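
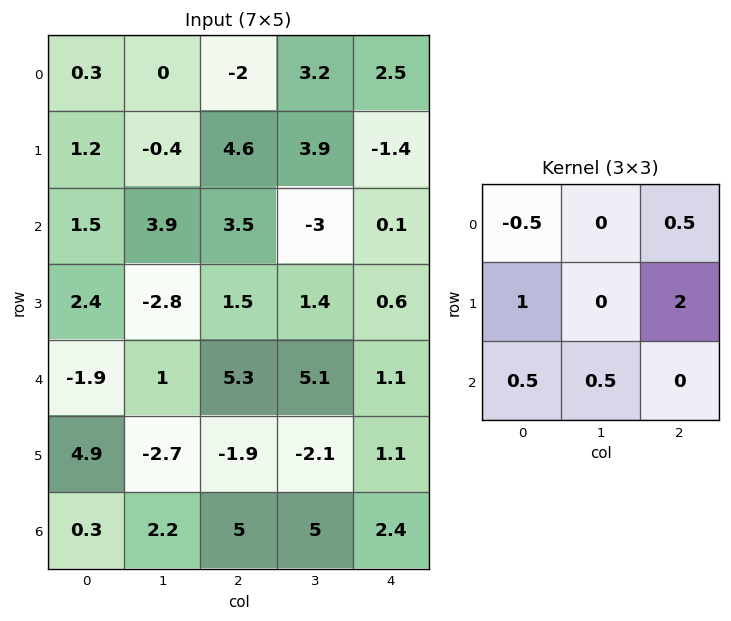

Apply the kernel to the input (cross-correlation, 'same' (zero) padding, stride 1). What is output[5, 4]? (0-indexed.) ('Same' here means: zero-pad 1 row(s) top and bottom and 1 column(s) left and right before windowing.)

The receptive field on the zero-padded input at this output position is [5.1 1.1 0 / -2.1 1.1 0 / 5 2.4 0]. Elementwise product with the kernel and sum: 5.1·-0.5 + 0·0.5 + -2.1·1 + 0·2 + 5·0.5 + 2.4·0.5.

-0.95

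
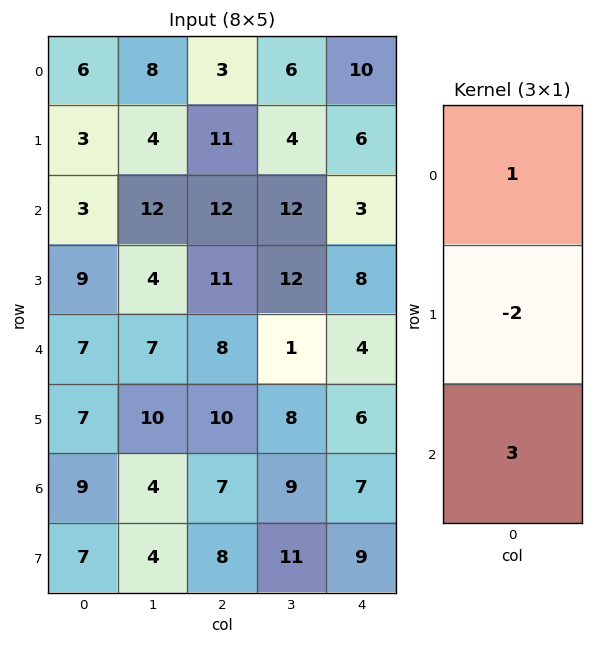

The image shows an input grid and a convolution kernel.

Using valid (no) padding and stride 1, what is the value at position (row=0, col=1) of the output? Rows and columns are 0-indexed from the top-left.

The receptive field on the input at this output position is [8 / 4 / 12]. Elementwise product with the kernel and sum: 8·1 + 4·-2 + 12·3.

36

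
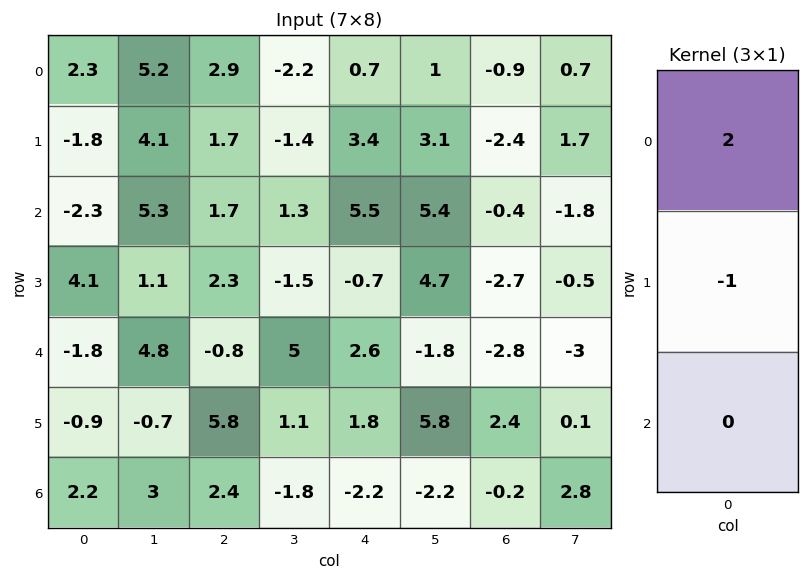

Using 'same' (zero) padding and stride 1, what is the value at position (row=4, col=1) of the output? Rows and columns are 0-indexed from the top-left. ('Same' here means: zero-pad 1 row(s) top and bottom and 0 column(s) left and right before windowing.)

-2.6

The receptive field on the zero-padded input at this output position is [1.1 / 4.8 / -0.7]. Elementwise product with the kernel and sum: 1.1·2 + 4.8·-1.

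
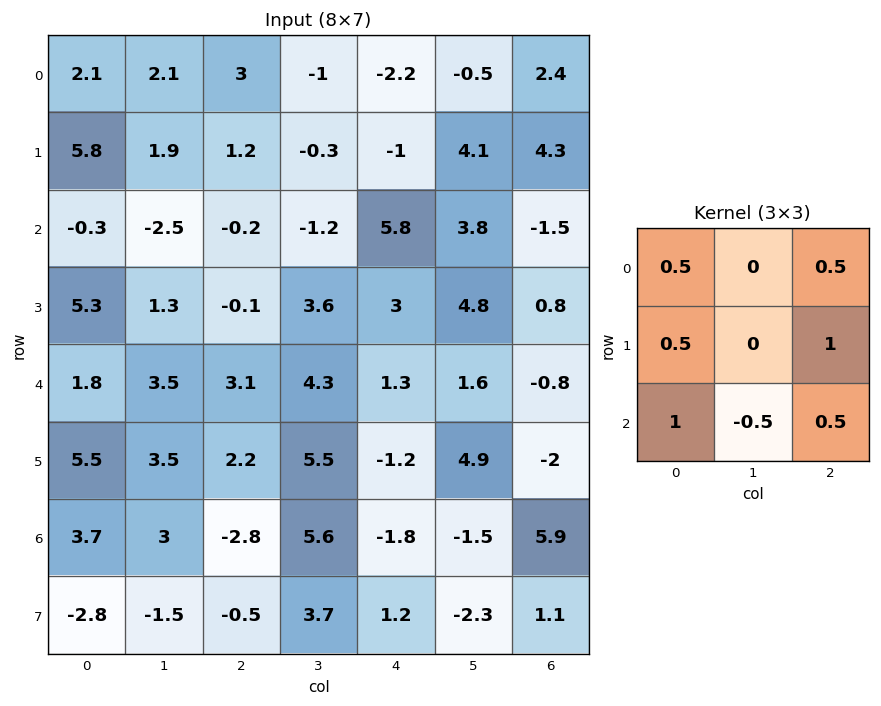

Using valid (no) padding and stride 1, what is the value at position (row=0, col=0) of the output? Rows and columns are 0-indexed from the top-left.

7.5

The receptive field on the input at this output position is [2.1 2.1 3 / 5.8 1.9 1.2 / -0.3 -2.5 -0.2]. Elementwise product with the kernel and sum: 2.1·0.5 + 3·0.5 + 5.8·0.5 + 1.2·1 + -0.3·1 + -2.5·-0.5 + -0.2·0.5.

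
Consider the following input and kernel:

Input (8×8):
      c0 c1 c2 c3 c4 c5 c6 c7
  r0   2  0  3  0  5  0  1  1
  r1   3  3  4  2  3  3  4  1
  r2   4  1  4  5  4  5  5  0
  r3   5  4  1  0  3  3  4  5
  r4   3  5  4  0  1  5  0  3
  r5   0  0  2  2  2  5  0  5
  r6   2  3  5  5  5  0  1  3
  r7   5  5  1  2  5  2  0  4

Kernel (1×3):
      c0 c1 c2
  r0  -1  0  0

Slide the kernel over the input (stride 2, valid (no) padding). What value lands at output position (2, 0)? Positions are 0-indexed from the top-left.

-3

The receptive field on the input at this output position is [3 5 4]. Elementwise product with the kernel and sum: 3·-1.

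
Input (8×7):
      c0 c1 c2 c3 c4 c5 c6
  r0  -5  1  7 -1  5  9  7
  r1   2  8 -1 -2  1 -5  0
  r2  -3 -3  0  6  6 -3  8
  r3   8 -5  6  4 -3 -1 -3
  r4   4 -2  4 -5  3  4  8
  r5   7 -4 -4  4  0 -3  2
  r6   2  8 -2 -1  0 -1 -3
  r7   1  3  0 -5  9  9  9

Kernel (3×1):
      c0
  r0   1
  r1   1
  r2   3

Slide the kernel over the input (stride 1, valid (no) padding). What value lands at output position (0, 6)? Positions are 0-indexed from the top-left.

31

The receptive field on the input at this output position is [7 / 0 / 8]. Elementwise product with the kernel and sum: 7·1 + 0·1 + 8·3.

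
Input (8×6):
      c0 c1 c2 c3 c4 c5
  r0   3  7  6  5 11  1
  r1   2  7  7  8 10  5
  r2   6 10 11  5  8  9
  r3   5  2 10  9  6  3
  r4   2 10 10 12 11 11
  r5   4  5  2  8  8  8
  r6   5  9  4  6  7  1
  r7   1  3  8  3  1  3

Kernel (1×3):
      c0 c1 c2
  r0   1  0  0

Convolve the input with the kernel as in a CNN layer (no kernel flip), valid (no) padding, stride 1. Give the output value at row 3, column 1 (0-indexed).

The receptive field on the input at this output position is [2 10 9]. Elementwise product with the kernel and sum: 2·1.

2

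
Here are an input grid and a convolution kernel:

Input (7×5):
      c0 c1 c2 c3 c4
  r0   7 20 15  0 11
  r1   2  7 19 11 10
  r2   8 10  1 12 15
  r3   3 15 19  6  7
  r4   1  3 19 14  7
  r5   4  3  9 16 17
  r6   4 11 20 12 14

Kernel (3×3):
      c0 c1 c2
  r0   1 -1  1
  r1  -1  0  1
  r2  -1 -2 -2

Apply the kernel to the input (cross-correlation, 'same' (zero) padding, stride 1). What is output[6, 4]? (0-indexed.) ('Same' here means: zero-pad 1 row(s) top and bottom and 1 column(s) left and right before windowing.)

The receptive field on the zero-padded input at this output position is [16 17 0 / 12 14 0 / 0 0 0]. Elementwise product with the kernel and sum: 16·1 + 17·-1 + 0·1 + 12·-1 + 0·1 + 0·-1 + 0·-2 + 0·-2.

-13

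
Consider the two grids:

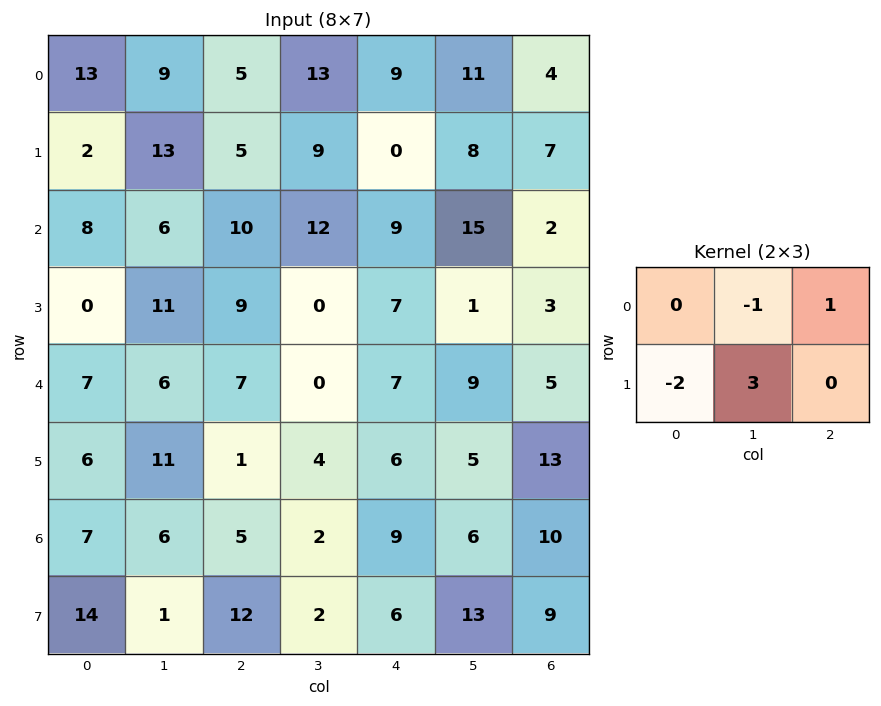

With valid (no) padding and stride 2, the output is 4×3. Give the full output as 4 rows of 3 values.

31 13 17
37 -21 -24
22 17 -1
-26 -11 31

Output[0,0]: The receptive field on the input at this output position is [13 9 5 / 2 13 5]. Elementwise product with the kernel and sum: 9·-1 + 5·1 + 2·-2 + 13·3.
Output[0,1]: The receptive field on the input at this output position is [5 13 9 / 5 9 0]. Elementwise product with the kernel and sum: 13·-1 + 9·1 + 5·-2 + 9·3.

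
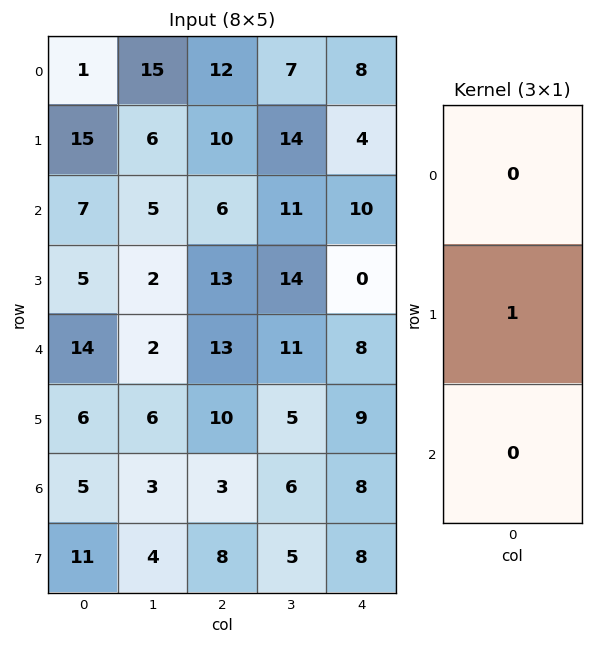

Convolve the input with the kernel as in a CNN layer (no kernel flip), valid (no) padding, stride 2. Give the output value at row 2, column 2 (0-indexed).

The receptive field on the input at this output position is [8 / 9 / 8]. Elementwise product with the kernel and sum: 9·1.

9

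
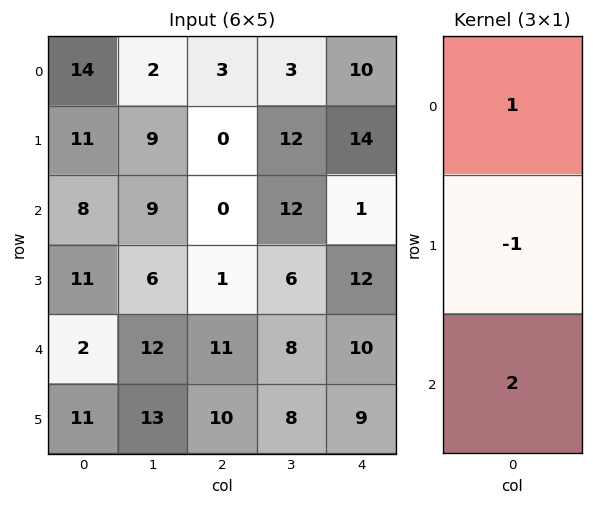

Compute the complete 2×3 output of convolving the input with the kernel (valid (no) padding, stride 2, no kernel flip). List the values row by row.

Output[0,0]: The receptive field on the input at this output position is [14 / 11 / 8]. Elementwise product with the kernel and sum: 14·1 + 11·-1 + 8·2.
Output[0,1]: The receptive field on the input at this output position is [3 / 0 / 0]. Elementwise product with the kernel and sum: 3·1 + 0·-1 + 0·2.

19 3 -2
1 21 9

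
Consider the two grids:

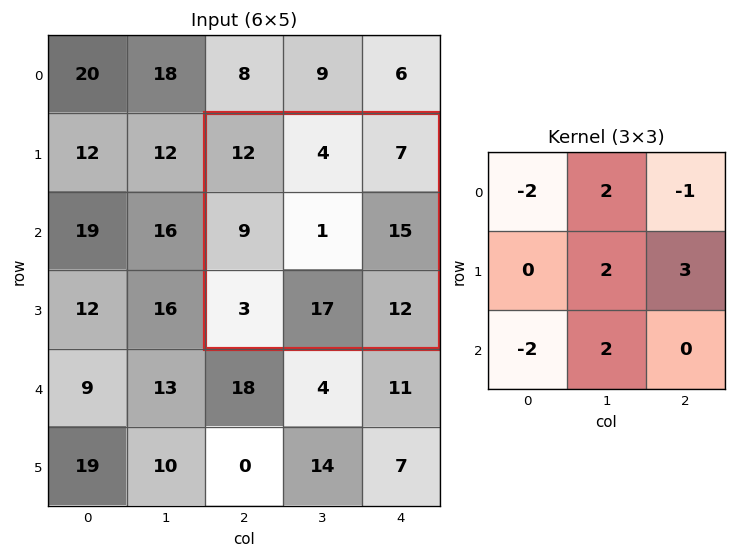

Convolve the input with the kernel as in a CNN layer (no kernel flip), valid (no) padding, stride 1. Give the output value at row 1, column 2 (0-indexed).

52

The receptive field on the input at this output position is [12 4 7 / 9 1 15 / 3 17 12]. Elementwise product with the kernel and sum: 12·-2 + 4·2 + 7·-1 + 1·2 + 15·3 + 3·-2 + 17·2.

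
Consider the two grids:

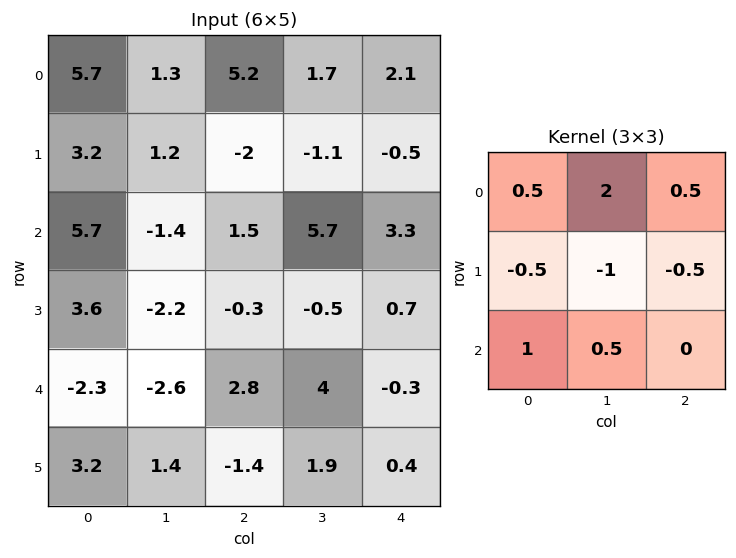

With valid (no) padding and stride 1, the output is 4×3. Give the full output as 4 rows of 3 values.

11.25 13.2 13.75
3.3 -9.95 -12.1
-2.25 5.6 18.9
3.5 -4.75 -6.5

Output[0,0]: The receptive field on the input at this output position is [5.7 1.3 5.2 / 3.2 1.2 -2 / 5.7 -1.4 1.5]. Elementwise product with the kernel and sum: 5.7·0.5 + 1.3·2 + 5.2·0.5 + 3.2·-0.5 + 1.2·-1 + -2·-0.5 + 5.7·1 + -1.4·0.5.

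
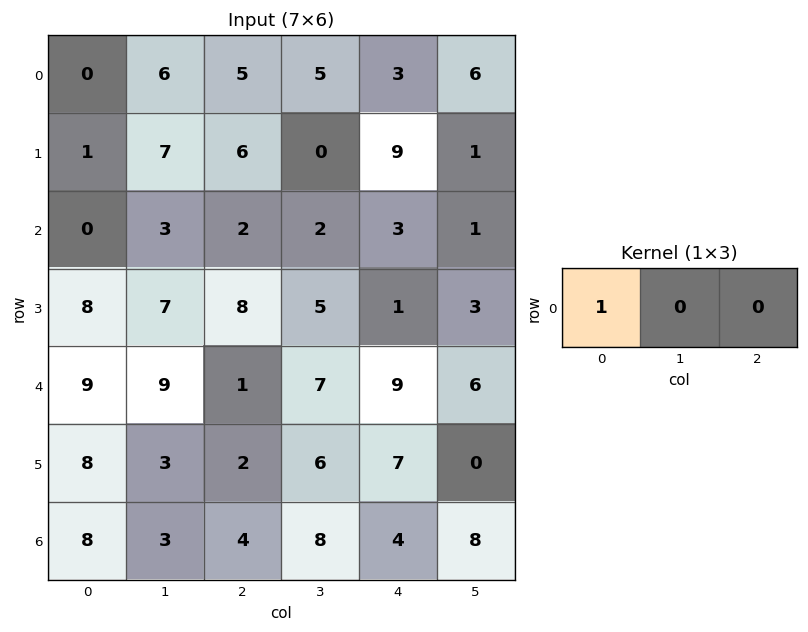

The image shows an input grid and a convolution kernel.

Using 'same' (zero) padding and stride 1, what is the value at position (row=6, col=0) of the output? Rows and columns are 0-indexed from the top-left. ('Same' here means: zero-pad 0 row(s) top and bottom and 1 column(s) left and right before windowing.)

0

The receptive field on the zero-padded input at this output position is [0 8 3]. Elementwise product with the kernel and sum: 0·1.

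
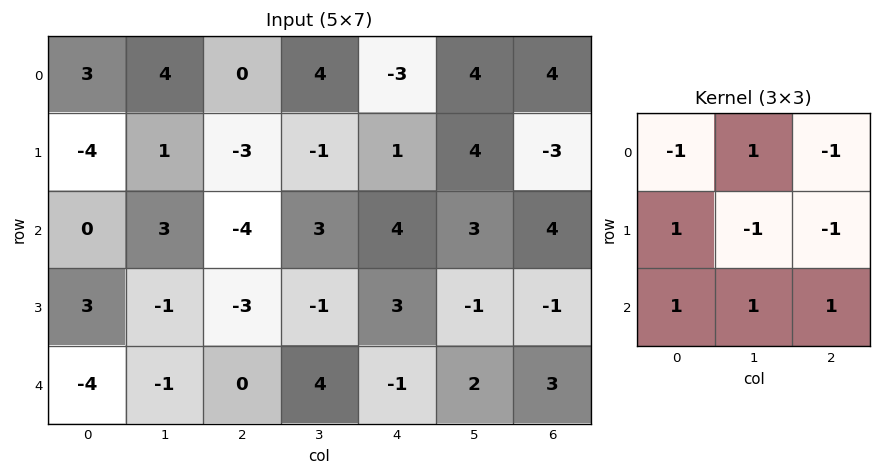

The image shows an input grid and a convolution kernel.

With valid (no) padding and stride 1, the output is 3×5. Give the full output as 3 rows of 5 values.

Output[0,0]: The receptive field on the input at this output position is [3 4 0 / -4 1 -3 / 0 3 -4]. Elementwise product with the kernel and sum: 3·-1 + 4·1 + 0·-1 + -4·1 + 1·-1 + -3·-1 + 0·1 + 3·1 + -4·1.

-2 -1 7 -7 14
8 -4 -11 -5 4
9 -4 1 0 4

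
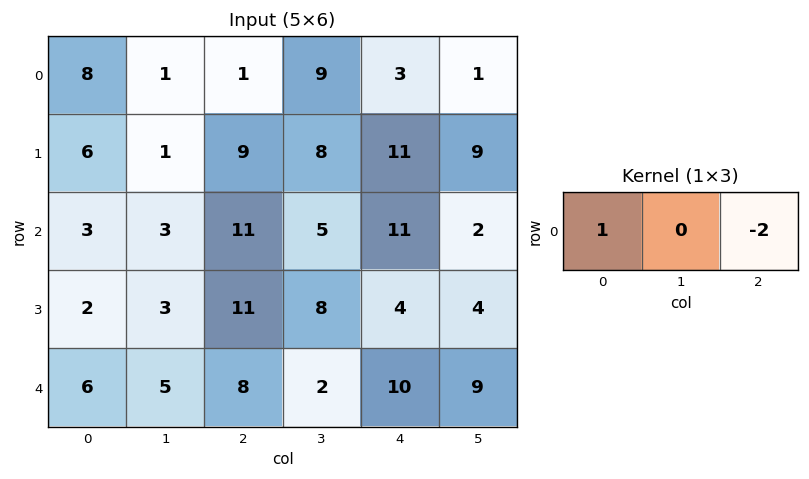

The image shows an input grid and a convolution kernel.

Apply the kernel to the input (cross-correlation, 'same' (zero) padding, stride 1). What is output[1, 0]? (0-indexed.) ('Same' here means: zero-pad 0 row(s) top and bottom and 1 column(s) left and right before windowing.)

-2

The receptive field on the zero-padded input at this output position is [0 6 1]. Elementwise product with the kernel and sum: 0·1 + 1·-2.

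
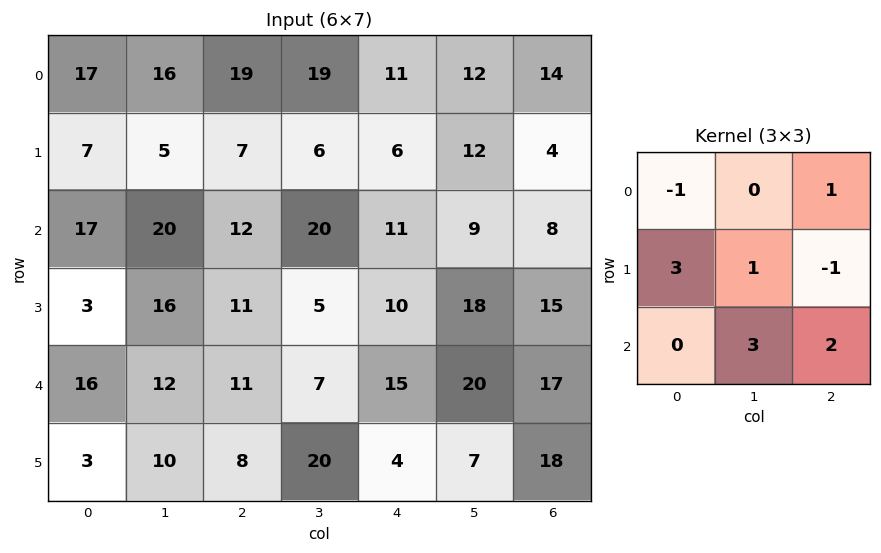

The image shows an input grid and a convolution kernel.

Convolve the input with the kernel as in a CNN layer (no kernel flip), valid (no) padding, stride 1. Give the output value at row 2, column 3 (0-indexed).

The receptive field on the input at this output position is [20 11 9 / 5 10 18 / 7 15 20]. Elementwise product with the kernel and sum: 20·-1 + 9·1 + 5·3 + 10·1 + 18·-1 + 15·3 + 20·2.

81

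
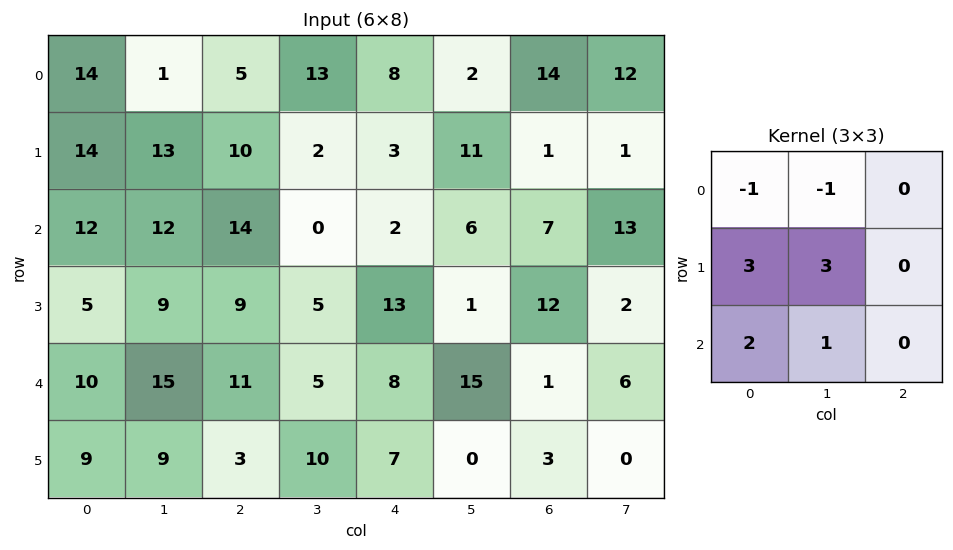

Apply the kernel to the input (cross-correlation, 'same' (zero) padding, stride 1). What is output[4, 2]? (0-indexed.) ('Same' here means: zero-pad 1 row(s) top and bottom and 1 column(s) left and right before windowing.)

The receptive field on the zero-padded input at this output position is [9 9 5 / 15 11 5 / 9 3 10]. Elementwise product with the kernel and sum: 9·-1 + 9·-1 + 15·3 + 11·3 + 9·2 + 3·1.

81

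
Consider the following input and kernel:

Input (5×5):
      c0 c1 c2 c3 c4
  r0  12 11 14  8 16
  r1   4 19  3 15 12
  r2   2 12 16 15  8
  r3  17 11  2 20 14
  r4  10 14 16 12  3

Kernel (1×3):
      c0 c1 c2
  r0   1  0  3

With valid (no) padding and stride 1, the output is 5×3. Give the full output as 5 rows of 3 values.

54 35 62
13 64 39
50 57 40
23 71 44
58 50 25

Output[0,0]: The receptive field on the input at this output position is [12 11 14]. Elementwise product with the kernel and sum: 12·1 + 14·3.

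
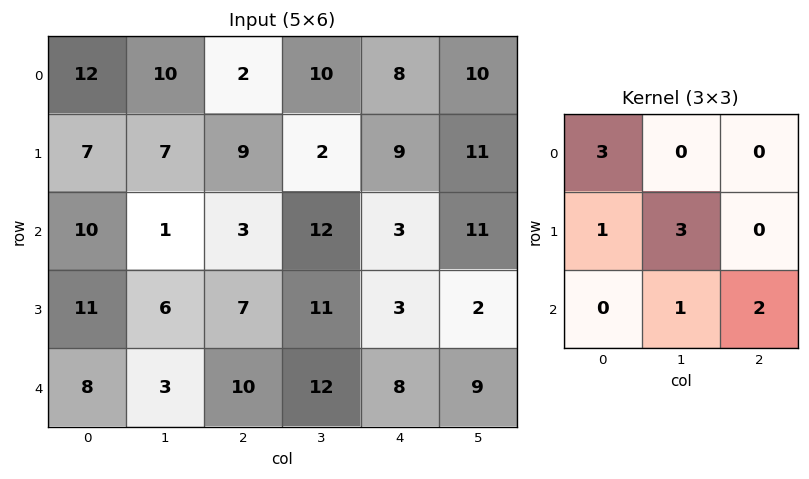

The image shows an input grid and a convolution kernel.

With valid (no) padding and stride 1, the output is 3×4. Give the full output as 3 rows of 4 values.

Output[0,0]: The receptive field on the input at this output position is [12 10 2 / 7 7 9 / 10 1 3]. Elementwise product with the kernel and sum: 12·3 + 7·1 + 7·3 + 1·1 + 3·2.

71 91 39 84
54 60 83 34
82 64 77 82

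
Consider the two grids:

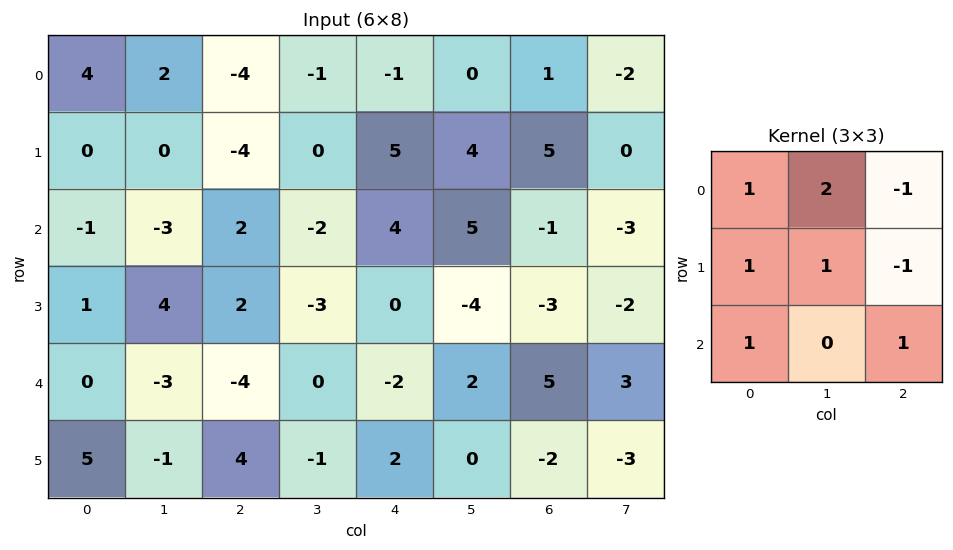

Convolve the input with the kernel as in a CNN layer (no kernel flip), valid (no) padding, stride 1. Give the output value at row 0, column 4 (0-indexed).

The receptive field on the input at this output position is [-1 0 1 / 5 4 5 / 4 5 -1]. Elementwise product with the kernel and sum: -1·1 + 0·2 + 1·-1 + 5·1 + 4·1 + 5·-1 + 4·1 + -1·1.

5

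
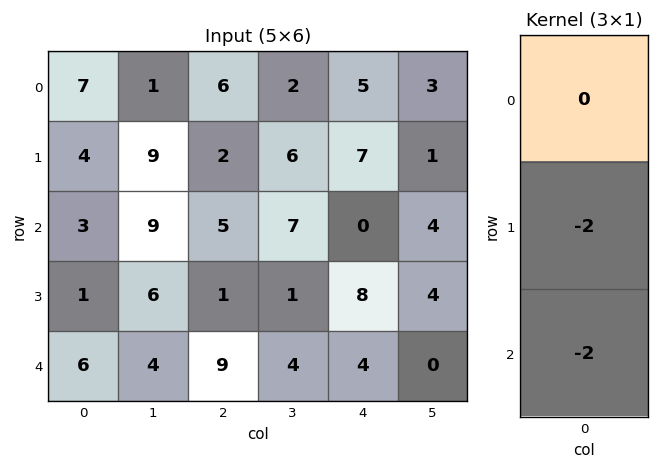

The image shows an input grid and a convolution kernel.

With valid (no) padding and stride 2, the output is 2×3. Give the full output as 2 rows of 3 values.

Output[0,0]: The receptive field on the input at this output position is [7 / 4 / 3]. Elementwise product with the kernel and sum: 4·-2 + 3·-2.

-14 -14 -14
-14 -20 -24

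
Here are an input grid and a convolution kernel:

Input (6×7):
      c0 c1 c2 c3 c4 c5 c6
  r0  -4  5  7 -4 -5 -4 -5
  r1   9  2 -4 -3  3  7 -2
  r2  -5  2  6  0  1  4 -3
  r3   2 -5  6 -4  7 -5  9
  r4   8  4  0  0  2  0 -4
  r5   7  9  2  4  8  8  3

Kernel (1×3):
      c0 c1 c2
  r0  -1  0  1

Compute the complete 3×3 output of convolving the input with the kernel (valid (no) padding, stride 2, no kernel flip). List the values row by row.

Output[0,0]: The receptive field on the input at this output position is [-4 5 7]. Elementwise product with the kernel and sum: -4·-1 + 7·1.

11 -12 0
11 -5 -4
-8 2 -6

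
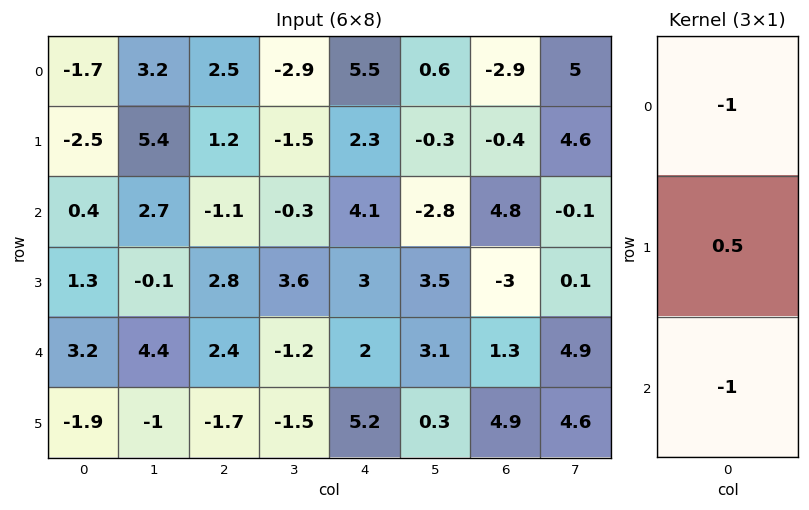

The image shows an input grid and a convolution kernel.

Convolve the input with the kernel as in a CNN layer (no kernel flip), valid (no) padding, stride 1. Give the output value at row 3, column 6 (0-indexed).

The receptive field on the input at this output position is [-3 / 1.3 / 4.9]. Elementwise product with the kernel and sum: -3·-1 + 1.3·0.5 + 4.9·-1.

-1.25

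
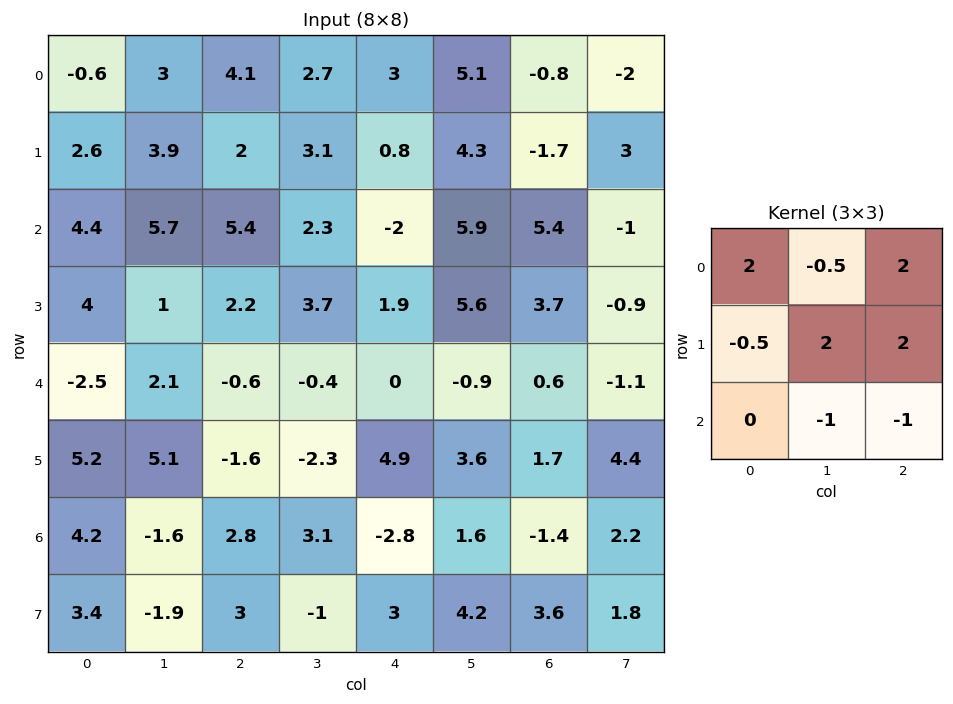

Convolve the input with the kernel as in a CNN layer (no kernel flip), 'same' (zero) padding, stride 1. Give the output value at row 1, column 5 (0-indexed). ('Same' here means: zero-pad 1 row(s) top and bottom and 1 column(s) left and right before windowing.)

-4.65

The receptive field on the zero-padded input at this output position is [3 5.1 -0.8 / 0.8 4.3 -1.7 / -2 5.9 5.4]. Elementwise product with the kernel and sum: 3·2 + 5.1·-0.5 + -0.8·2 + 0.8·-0.5 + 4.3·2 + -1.7·2 + 5.9·-1 + 5.4·-1.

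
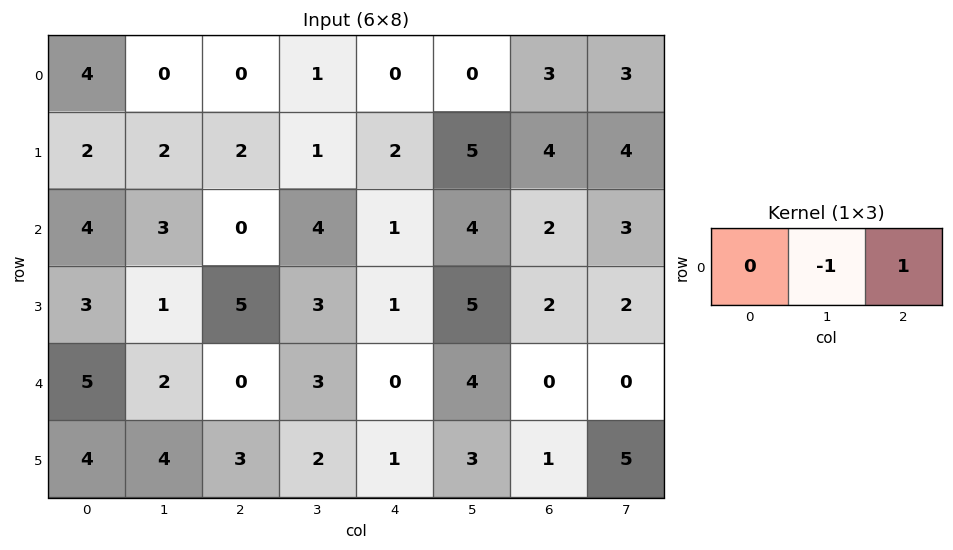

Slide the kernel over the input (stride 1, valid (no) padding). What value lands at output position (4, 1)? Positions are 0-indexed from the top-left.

The receptive field on the input at this output position is [2 0 3]. Elementwise product with the kernel and sum: 0·-1 + 3·1.

3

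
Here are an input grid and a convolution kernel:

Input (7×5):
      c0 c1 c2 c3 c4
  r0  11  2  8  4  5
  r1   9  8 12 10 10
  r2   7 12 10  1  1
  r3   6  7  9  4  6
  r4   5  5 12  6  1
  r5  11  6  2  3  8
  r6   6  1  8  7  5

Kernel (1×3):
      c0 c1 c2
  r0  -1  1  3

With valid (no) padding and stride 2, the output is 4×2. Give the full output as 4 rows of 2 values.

Output[0,0]: The receptive field on the input at this output position is [11 2 8]. Elementwise product with the kernel and sum: 11·-1 + 2·1 + 8·3.
Output[0,1]: The receptive field on the input at this output position is [8 4 5]. Elementwise product with the kernel and sum: 8·-1 + 4·1 + 5·3.

15 11
35 -6
36 -3
19 14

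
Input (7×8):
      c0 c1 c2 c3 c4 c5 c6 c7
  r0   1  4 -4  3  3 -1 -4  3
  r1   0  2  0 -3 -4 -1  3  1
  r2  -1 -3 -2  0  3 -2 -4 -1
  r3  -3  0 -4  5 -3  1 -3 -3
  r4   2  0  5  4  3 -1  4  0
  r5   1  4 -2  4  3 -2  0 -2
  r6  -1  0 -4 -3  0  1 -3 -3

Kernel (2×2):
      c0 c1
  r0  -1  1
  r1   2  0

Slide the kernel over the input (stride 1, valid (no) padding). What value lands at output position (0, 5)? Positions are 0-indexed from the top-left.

-5

The receptive field on the input at this output position is [-1 -4 / -1 3]. Elementwise product with the kernel and sum: -1·-1 + -4·1 + -1·2.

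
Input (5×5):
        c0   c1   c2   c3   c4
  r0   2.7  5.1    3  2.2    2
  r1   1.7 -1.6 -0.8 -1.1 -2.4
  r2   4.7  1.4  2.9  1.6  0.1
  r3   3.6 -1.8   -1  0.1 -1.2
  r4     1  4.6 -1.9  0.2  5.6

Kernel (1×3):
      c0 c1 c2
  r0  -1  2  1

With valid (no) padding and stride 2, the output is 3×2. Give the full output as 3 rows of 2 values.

Output[0,0]: The receptive field on the input at this output position is [2.7 5.1 3]. Elementwise product with the kernel and sum: 2.7·-1 + 5.1·2 + 3·1.
Output[0,1]: The receptive field on the input at this output position is [3 2.2 2]. Elementwise product with the kernel and sum: 3·-1 + 2.2·2 + 2·1.

10.5 3.4
1 0.4
6.3 7.9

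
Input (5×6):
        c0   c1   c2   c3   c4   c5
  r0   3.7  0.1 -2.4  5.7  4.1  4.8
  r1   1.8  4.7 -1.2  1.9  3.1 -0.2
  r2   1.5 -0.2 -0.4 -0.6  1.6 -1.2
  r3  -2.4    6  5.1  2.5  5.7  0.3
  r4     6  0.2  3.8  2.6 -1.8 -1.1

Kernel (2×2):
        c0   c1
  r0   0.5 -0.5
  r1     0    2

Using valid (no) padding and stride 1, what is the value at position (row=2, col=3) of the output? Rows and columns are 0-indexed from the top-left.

10.3

The receptive field on the input at this output position is [-0.6 1.6 / 2.5 5.7]. Elementwise product with the kernel and sum: -0.6·0.5 + 1.6·-0.5 + 5.7·2.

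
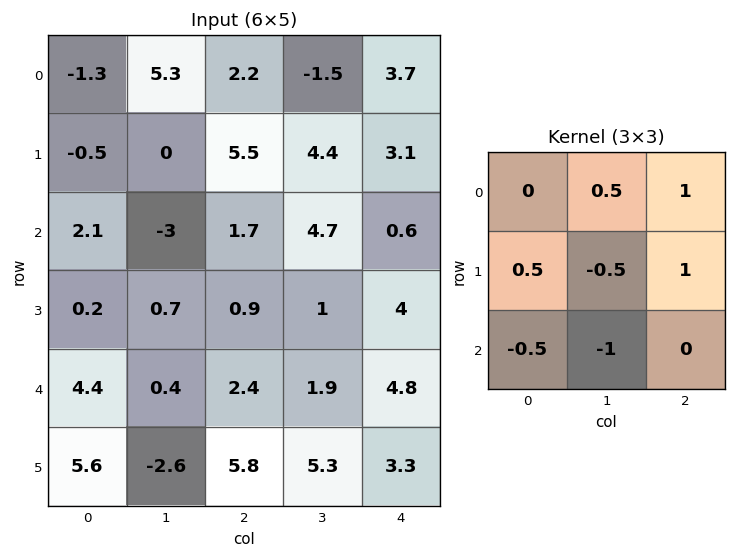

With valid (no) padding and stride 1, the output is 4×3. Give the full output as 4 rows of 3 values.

12.05 1.05 1.05
8.95 8.25 2.95
-1.75 3.85 3.8
5.45 -2.15 1.35

Output[0,0]: The receptive field on the input at this output position is [-1.3 5.3 2.2 / -0.5 0 5.5 / 2.1 -3 1.7]. Elementwise product with the kernel and sum: 5.3·0.5 + 2.2·1 + -0.5·0.5 + 0·-0.5 + 5.5·1 + 2.1·-0.5 + -3·-1.
Output[0,1]: The receptive field on the input at this output position is [5.3 2.2 -1.5 / 0 5.5 4.4 / -3 1.7 4.7]. Elementwise product with the kernel and sum: 2.2·0.5 + -1.5·1 + 0·0.5 + 5.5·-0.5 + 4.4·1 + -3·-0.5 + 1.7·-1.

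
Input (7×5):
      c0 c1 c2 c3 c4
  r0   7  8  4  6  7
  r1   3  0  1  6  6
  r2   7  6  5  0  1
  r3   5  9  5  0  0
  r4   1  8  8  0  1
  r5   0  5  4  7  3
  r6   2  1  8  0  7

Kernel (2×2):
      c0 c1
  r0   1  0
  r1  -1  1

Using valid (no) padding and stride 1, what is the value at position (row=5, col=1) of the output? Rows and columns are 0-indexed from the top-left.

12

The receptive field on the input at this output position is [5 4 / 1 8]. Elementwise product with the kernel and sum: 5·1 + 1·-1 + 8·1.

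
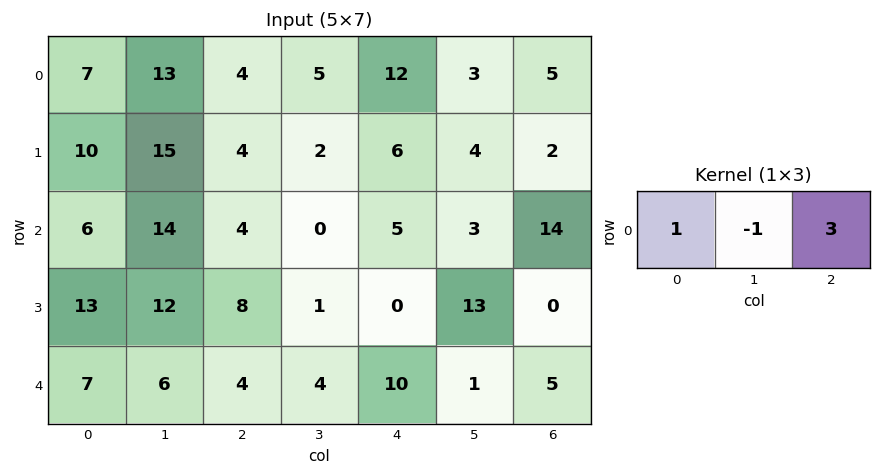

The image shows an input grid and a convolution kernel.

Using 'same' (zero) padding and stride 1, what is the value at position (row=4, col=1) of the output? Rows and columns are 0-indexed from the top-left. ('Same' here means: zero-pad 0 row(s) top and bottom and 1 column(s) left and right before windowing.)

13

The receptive field on the zero-padded input at this output position is [7 6 4]. Elementwise product with the kernel and sum: 7·1 + 6·-1 + 4·3.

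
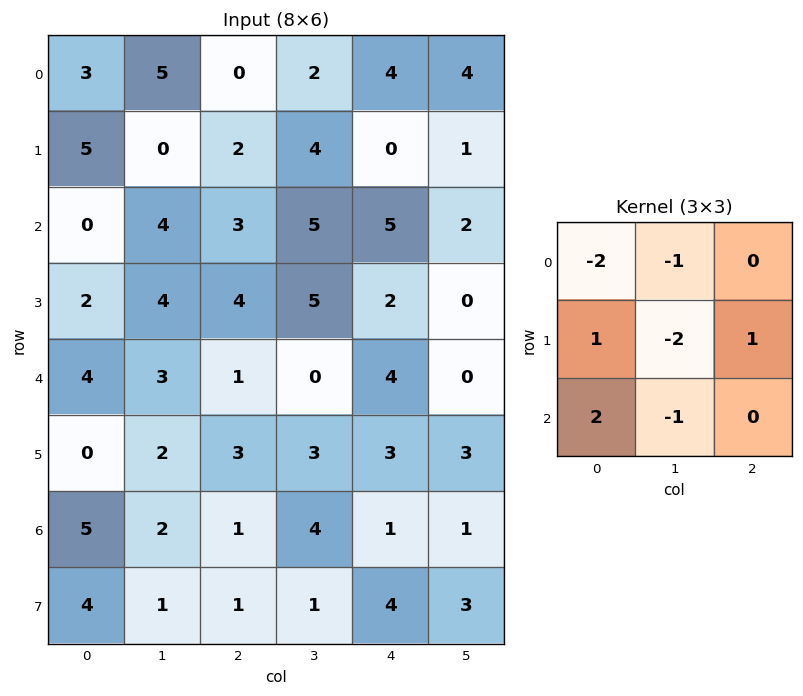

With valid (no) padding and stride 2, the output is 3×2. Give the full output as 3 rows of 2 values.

-8 -7
-1 -13
-4 -4

Output[0,0]: The receptive field on the input at this output position is [3 5 0 / 5 0 2 / 0 4 3]. Elementwise product with the kernel and sum: 3·-2 + 5·-1 + 5·1 + 0·-2 + 2·1 + 0·2 + 4·-1.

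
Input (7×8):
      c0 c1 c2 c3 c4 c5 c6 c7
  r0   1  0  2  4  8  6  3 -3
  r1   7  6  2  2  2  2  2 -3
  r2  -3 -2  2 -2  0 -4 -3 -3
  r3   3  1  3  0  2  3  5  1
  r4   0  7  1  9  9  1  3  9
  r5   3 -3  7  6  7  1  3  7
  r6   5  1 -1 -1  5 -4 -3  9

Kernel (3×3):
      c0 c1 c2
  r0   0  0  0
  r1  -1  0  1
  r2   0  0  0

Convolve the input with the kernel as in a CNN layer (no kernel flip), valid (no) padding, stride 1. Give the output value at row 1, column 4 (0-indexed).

-3

The receptive field on the input at this output position is [2 2 2 / 0 -4 -3 / 2 3 5]. Elementwise product with the kernel and sum: 0·-1 + -3·1.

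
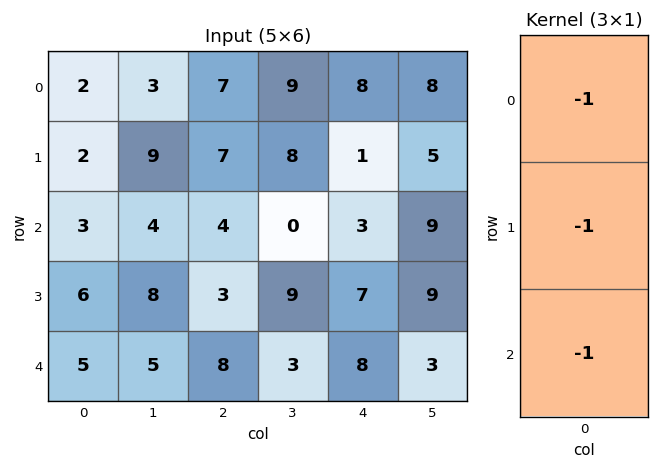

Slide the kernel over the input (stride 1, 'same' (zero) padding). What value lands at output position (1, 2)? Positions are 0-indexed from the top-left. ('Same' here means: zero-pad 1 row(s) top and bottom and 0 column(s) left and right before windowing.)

-18

The receptive field on the zero-padded input at this output position is [7 / 7 / 4]. Elementwise product with the kernel and sum: 7·-1 + 7·-1 + 4·-1.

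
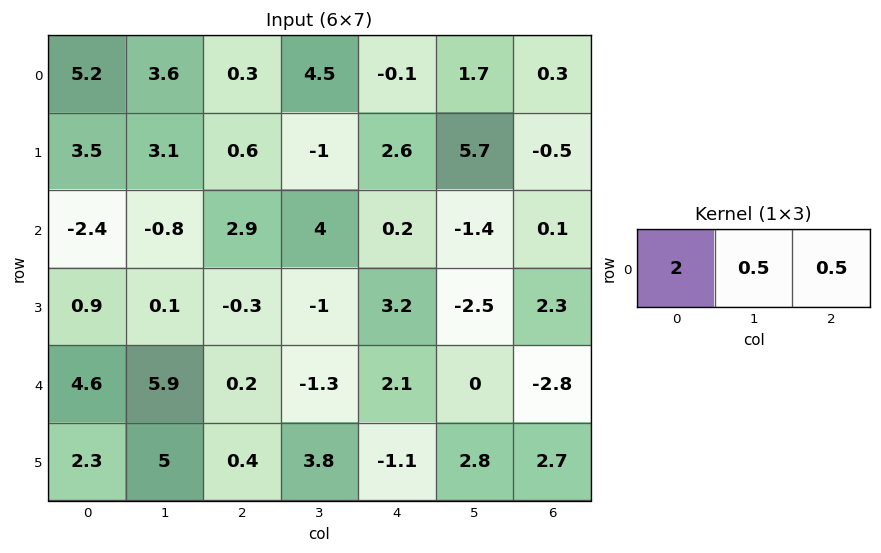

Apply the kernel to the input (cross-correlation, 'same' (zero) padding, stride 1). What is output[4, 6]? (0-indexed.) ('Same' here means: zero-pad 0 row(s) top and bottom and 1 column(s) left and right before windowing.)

The receptive field on the zero-padded input at this output position is [0 -2.8 0]. Elementwise product with the kernel and sum: 0·2 + -2.8·0.5 + 0·0.5.

-1.4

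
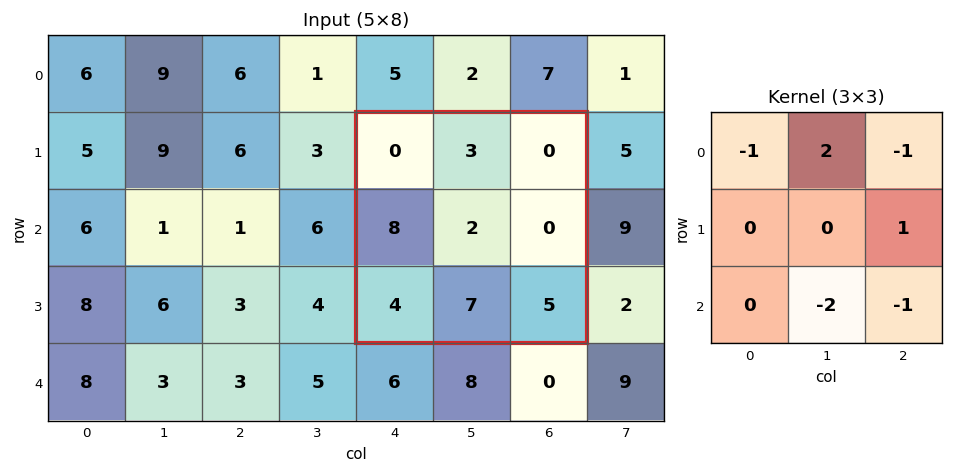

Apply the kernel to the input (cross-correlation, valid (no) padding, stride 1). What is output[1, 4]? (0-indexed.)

The receptive field on the input at this output position is [0 3 0 / 8 2 0 / 4 7 5]. Elementwise product with the kernel and sum: 0·-1 + 3·2 + 0·-1 + 0·1 + 7·-2 + 5·-1.

-13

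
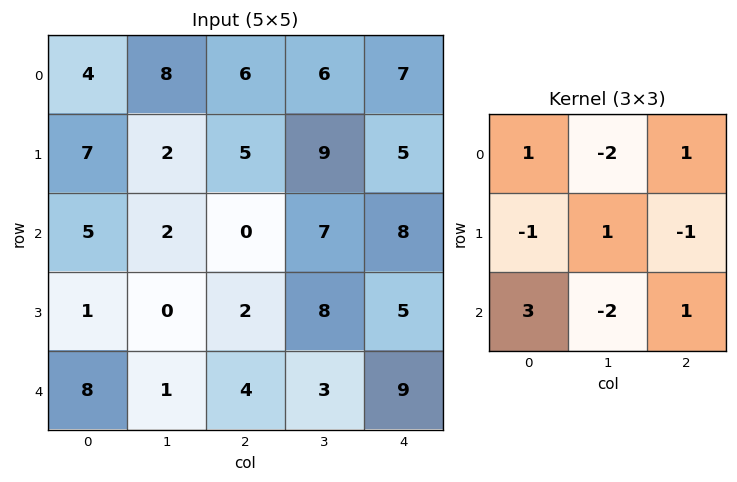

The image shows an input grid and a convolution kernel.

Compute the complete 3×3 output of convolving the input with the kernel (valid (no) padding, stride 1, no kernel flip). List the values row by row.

Output[0,0]: The receptive field on the input at this output position is [4 8 6 / 7 2 5 / 5 2 0]. Elementwise product with the kernel and sum: 4·1 + 8·-2 + 6·1 + 7·-1 + 2·1 + 5·-1 + 5·3 + 2·-2 + 0·1.
Output[0,1]: The receptive field on the input at this output position is [8 6 6 / 2 5 9 / 2 0 7]. Elementwise product with the kernel and sum: 8·1 + 6·-2 + 6·1 + 2·-1 + 5·1 + 9·-1 + 2·3 + 0·-2 + 7·1.

-5 9 -6
10 -4 -14
24 1 10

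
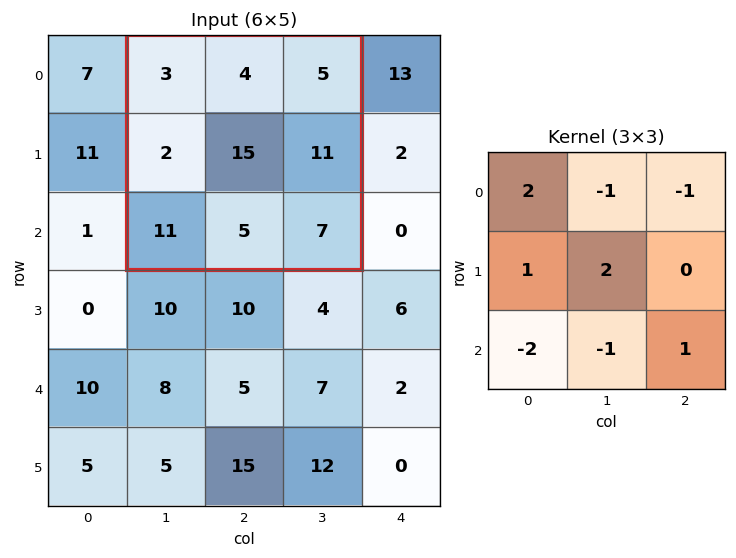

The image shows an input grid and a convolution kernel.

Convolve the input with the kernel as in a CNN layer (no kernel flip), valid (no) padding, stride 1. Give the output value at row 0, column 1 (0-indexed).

The receptive field on the input at this output position is [3 4 5 / 2 15 11 / 11 5 7]. Elementwise product with the kernel and sum: 3·2 + 4·-1 + 5·-1 + 2·1 + 15·2 + 11·-2 + 5·-1 + 7·1.

9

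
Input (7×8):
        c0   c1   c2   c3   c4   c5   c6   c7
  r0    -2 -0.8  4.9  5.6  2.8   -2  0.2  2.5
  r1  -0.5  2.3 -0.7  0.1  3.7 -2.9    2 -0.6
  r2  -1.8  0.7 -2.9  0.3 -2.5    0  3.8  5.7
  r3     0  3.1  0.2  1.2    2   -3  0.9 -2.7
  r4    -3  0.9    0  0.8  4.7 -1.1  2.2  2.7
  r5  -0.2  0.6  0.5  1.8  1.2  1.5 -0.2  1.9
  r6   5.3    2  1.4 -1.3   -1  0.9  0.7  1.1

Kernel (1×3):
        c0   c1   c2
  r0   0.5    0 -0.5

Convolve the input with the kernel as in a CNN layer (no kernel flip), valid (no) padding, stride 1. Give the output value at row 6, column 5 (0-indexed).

-0.1

The receptive field on the input at this output position is [0.9 0.7 1.1]. Elementwise product with the kernel and sum: 0.9·0.5 + 1.1·-0.5.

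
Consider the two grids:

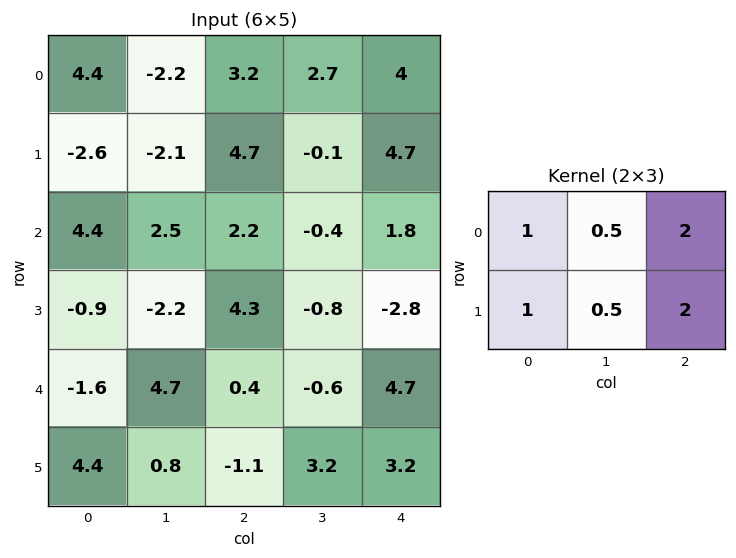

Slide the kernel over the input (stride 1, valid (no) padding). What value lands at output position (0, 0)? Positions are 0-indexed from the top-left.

15.45

The receptive field on the input at this output position is [4.4 -2.2 3.2 / -2.6 -2.1 4.7]. Elementwise product with the kernel and sum: 4.4·1 + -2.2·0.5 + 3.2·2 + -2.6·1 + -2.1·0.5 + 4.7·2.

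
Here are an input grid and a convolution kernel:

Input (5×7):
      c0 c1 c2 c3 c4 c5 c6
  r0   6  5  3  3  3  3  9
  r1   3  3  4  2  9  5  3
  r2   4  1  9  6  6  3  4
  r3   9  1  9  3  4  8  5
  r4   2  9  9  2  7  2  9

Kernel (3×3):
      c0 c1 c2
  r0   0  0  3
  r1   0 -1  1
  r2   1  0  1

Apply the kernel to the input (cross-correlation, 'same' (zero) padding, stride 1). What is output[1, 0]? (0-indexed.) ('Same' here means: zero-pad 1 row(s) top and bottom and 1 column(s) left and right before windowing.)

16

The receptive field on the zero-padded input at this output position is [0 6 5 / 0 3 3 / 0 4 1]. Elementwise product with the kernel and sum: 5·3 + 3·-1 + 3·1 + 0·1 + 1·1.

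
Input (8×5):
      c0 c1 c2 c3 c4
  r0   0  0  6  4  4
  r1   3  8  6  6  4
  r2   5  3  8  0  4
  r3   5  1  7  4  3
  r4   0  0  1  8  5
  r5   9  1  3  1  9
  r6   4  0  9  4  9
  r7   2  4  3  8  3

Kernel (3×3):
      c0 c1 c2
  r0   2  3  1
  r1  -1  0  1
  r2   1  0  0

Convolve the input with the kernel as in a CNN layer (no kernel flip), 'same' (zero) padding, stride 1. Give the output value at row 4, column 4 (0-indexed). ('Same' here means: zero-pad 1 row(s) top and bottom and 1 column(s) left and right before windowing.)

The receptive field on the zero-padded input at this output position is [4 3 0 / 8 5 0 / 1 9 0]. Elementwise product with the kernel and sum: 4·2 + 3·3 + 0·1 + 8·-1 + 0·1 + 1·1.

10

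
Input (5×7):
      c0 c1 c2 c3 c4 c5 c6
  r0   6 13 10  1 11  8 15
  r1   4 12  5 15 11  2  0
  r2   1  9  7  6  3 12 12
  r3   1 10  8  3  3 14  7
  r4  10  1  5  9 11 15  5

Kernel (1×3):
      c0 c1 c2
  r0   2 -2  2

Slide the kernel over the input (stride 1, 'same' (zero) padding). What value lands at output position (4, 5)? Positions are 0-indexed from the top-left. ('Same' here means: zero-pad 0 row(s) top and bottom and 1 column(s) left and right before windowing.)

The receptive field on the zero-padded input at this output position is [11 15 5]. Elementwise product with the kernel and sum: 11·2 + 15·-2 + 5·2.

2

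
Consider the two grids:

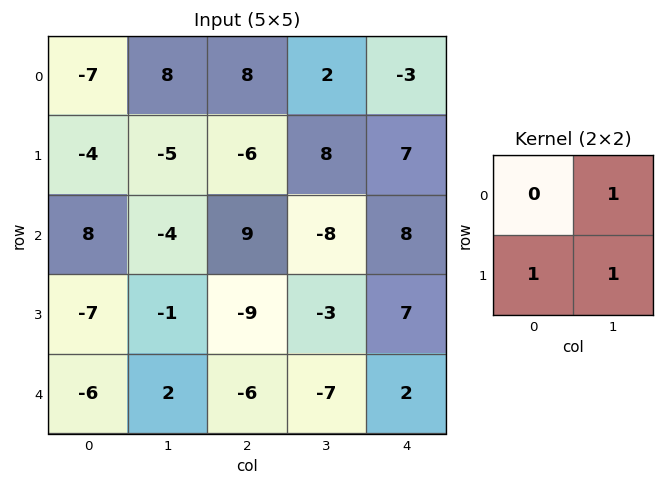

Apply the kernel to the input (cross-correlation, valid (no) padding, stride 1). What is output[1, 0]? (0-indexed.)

The receptive field on the input at this output position is [-4 -5 / 8 -4]. Elementwise product with the kernel and sum: -5·1 + 8·1 + -4·1.

-1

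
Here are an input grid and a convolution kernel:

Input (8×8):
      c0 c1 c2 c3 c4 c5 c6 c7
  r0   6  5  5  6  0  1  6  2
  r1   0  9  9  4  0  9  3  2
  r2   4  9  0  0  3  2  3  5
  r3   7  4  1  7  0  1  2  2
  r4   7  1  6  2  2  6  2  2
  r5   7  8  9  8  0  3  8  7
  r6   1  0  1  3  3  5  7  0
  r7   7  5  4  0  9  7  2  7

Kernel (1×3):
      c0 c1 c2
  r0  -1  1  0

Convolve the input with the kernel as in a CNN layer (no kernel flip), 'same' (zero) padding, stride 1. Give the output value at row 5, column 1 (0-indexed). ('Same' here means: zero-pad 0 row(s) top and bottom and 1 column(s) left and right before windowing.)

The receptive field on the zero-padded input at this output position is [7 8 9]. Elementwise product with the kernel and sum: 7·-1 + 8·1.

1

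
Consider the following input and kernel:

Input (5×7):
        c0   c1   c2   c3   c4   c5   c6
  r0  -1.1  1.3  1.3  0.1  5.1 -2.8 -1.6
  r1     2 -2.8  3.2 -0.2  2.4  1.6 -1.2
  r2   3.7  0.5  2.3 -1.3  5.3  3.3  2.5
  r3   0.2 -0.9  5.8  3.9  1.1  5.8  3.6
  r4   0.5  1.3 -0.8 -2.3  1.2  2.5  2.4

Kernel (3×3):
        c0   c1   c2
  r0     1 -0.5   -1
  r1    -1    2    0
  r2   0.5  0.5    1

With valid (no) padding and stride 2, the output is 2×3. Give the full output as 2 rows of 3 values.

-6.25 -1.65 15.7
-0.75 -0.7 15.9

Output[0,0]: The receptive field on the input at this output position is [-1.1 1.3 1.3 / 2 -2.8 3.2 / 3.7 0.5 2.3]. Elementwise product with the kernel and sum: -1.1·1 + 1.3·-0.5 + 1.3·-1 + 2·-1 + -2.8·2 + 3.7·0.5 + 0.5·0.5 + 2.3·1.
Output[0,1]: The receptive field on the input at this output position is [1.3 0.1 5.1 / 3.2 -0.2 2.4 / 2.3 -1.3 5.3]. Elementwise product with the kernel and sum: 1.3·1 + 0.1·-0.5 + 5.1·-1 + 3.2·-1 + -0.2·2 + 2.3·0.5 + -1.3·0.5 + 5.3·1.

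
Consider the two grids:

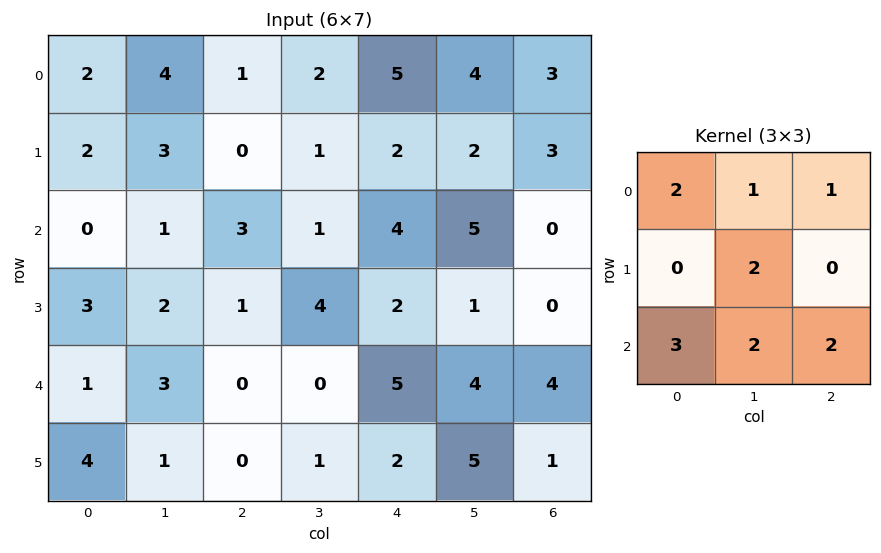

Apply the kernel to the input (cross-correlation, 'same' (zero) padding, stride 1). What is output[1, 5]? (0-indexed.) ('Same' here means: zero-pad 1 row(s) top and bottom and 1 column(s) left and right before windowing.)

The receptive field on the zero-padded input at this output position is [5 4 3 / 2 2 3 / 4 5 0]. Elementwise product with the kernel and sum: 5·2 + 4·1 + 3·1 + 2·2 + 4·3 + 5·2 + 0·2.

43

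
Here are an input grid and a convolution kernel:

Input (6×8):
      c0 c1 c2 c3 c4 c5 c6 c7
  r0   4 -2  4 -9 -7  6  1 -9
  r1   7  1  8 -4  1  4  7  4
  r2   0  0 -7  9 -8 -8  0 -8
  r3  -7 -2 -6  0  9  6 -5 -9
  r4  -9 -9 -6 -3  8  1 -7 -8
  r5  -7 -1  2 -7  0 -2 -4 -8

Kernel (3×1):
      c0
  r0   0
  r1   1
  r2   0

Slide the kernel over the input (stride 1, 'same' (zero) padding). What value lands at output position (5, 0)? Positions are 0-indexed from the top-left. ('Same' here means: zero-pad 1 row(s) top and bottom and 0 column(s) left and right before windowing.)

-7

The receptive field on the zero-padded input at this output position is [-9 / -7 / 0]. Elementwise product with the kernel and sum: -7·1.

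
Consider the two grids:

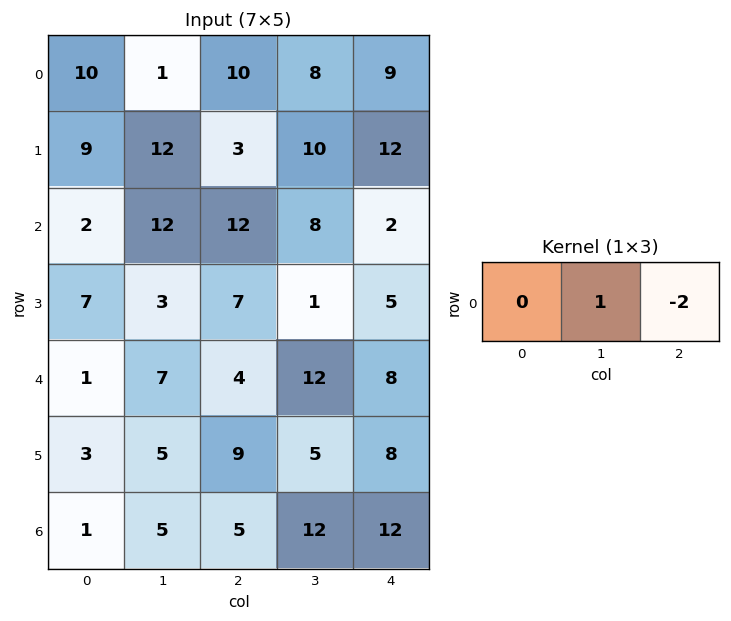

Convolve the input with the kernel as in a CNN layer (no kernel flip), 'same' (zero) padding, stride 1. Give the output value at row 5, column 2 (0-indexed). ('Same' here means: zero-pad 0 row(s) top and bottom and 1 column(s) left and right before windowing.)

The receptive field on the zero-padded input at this output position is [5 9 5]. Elementwise product with the kernel and sum: 9·1 + 5·-2.

-1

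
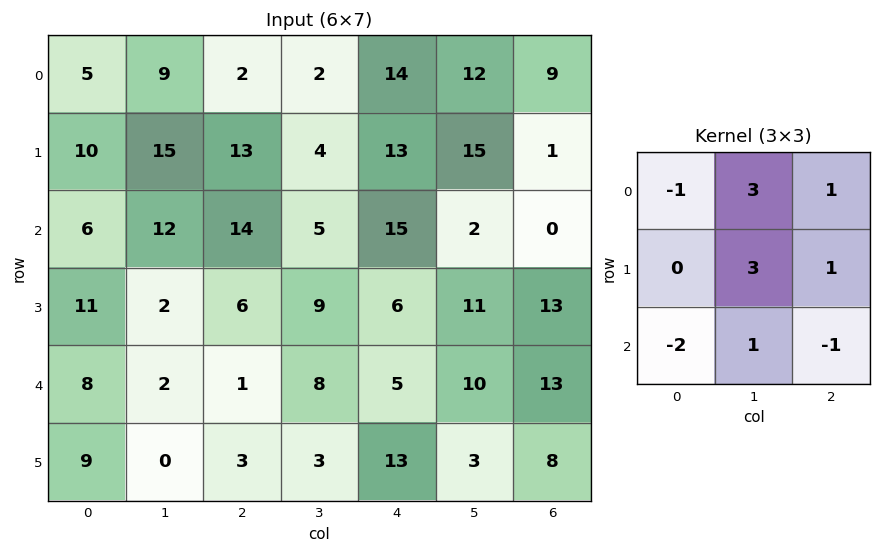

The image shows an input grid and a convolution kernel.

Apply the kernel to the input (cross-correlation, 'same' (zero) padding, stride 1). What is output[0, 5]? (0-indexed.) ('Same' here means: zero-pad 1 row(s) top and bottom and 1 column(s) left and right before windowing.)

The receptive field on the zero-padded input at this output position is [0 0 0 / 14 12 9 / 13 15 1]. Elementwise product with the kernel and sum: 0·-1 + 0·3 + 0·1 + 12·3 + 9·1 + 13·-2 + 15·1 + 1·-1.

33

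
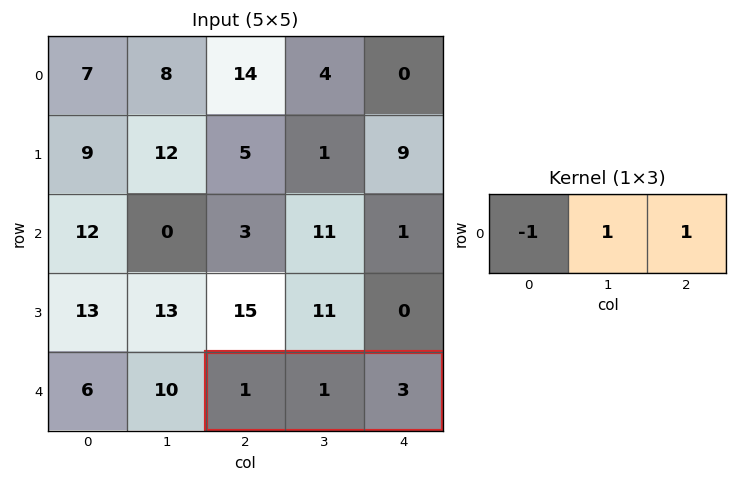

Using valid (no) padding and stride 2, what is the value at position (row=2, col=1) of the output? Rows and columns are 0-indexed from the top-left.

The receptive field on the input at this output position is [1 1 3]. Elementwise product with the kernel and sum: 1·-1 + 1·1 + 3·1.

3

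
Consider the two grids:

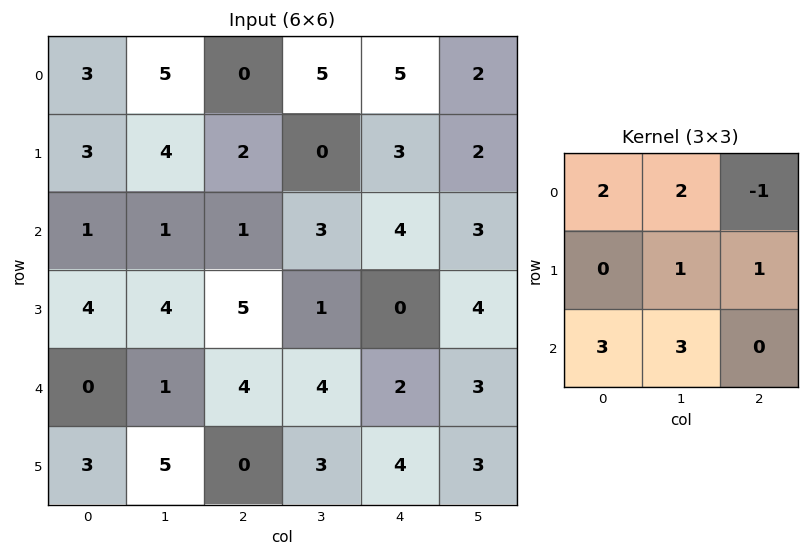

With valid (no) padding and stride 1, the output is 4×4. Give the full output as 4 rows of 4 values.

28 13 20 44
38 43 26 14
15 22 29 33
40 40 27 24

Output[0,0]: The receptive field on the input at this output position is [3 5 0 / 3 4 2 / 1 1 1]. Elementwise product with the kernel and sum: 3·2 + 5·2 + 0·-1 + 4·1 + 2·1 + 1·3 + 1·3.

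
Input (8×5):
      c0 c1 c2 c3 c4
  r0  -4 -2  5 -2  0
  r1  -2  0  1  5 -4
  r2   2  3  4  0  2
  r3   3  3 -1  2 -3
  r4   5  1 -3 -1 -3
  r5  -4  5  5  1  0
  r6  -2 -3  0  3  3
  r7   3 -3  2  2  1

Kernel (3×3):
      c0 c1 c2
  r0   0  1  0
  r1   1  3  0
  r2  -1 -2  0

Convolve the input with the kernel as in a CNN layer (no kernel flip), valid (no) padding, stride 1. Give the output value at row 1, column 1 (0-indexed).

15

The receptive field on the input at this output position is [0 1 5 / 3 4 0 / 3 -1 2]. Elementwise product with the kernel and sum: 1·1 + 3·1 + 4·3 + 3·-1 + -1·-2.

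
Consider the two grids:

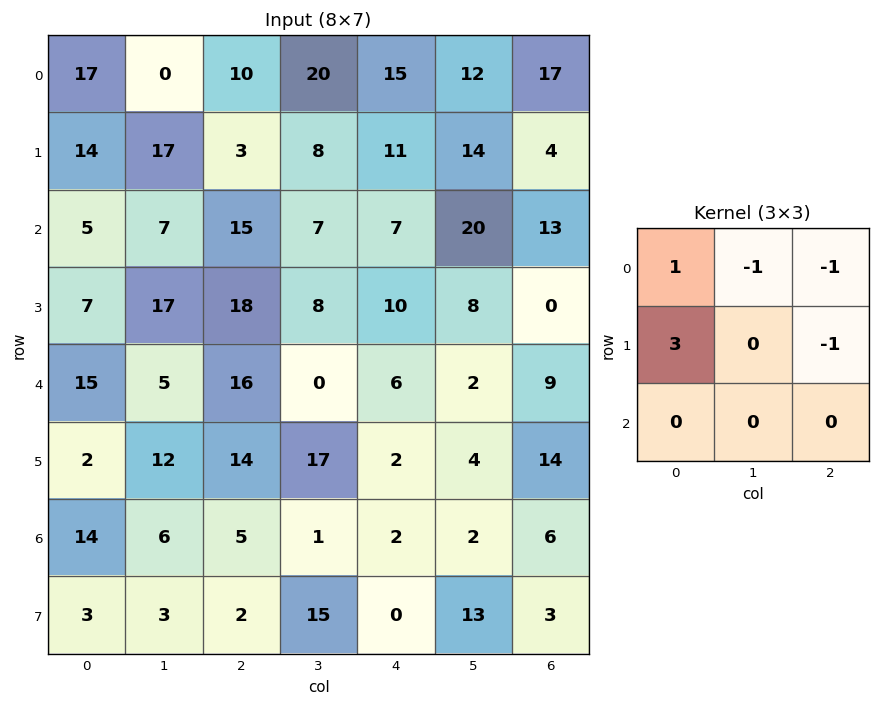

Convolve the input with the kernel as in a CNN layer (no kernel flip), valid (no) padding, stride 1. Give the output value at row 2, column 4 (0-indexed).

4

The receptive field on the input at this output position is [7 20 13 / 10 8 0 / 6 2 9]. Elementwise product with the kernel and sum: 7·1 + 20·-1 + 13·-1 + 10·3 + 0·-1.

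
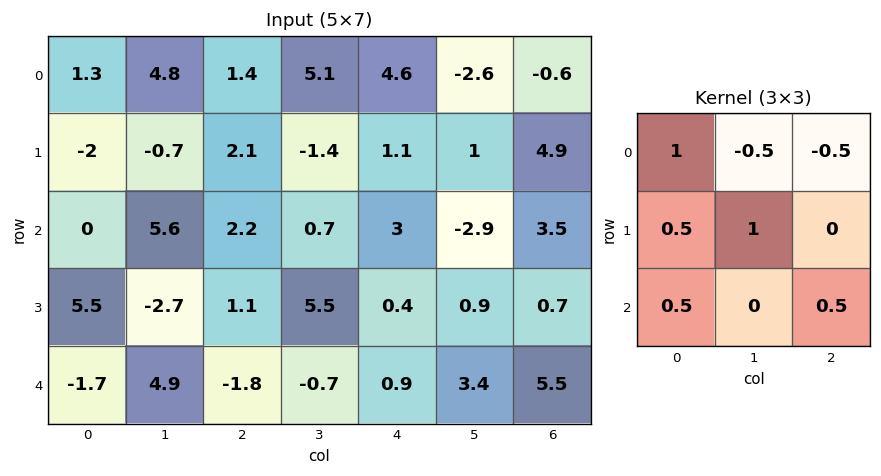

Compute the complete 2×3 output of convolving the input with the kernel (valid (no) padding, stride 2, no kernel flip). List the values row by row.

-2.4 -1.2 11
-5.6 5.95 7

Output[0,0]: The receptive field on the input at this output position is [1.3 4.8 1.4 / -2 -0.7 2.1 / 0 5.6 2.2]. Elementwise product with the kernel and sum: 1.3·1 + 4.8·-0.5 + 1.4·-0.5 + -2·0.5 + -0.7·1 + 0·0.5 + 2.2·0.5.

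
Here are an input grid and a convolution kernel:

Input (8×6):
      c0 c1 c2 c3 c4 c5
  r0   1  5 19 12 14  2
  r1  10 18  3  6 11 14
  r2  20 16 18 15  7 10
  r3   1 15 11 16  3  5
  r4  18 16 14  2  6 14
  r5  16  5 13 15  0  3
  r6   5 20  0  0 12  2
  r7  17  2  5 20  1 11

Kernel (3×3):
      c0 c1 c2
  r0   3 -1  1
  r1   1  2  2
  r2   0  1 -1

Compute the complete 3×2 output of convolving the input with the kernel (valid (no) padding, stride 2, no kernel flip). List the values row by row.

67 104
117 91
124 77

Output[0,0]: The receptive field on the input at this output position is [1 5 19 / 10 18 3 / 20 16 18]. Elementwise product with the kernel and sum: 1·3 + 5·-1 + 19·1 + 10·1 + 18·2 + 3·2 + 16·1 + 18·-1.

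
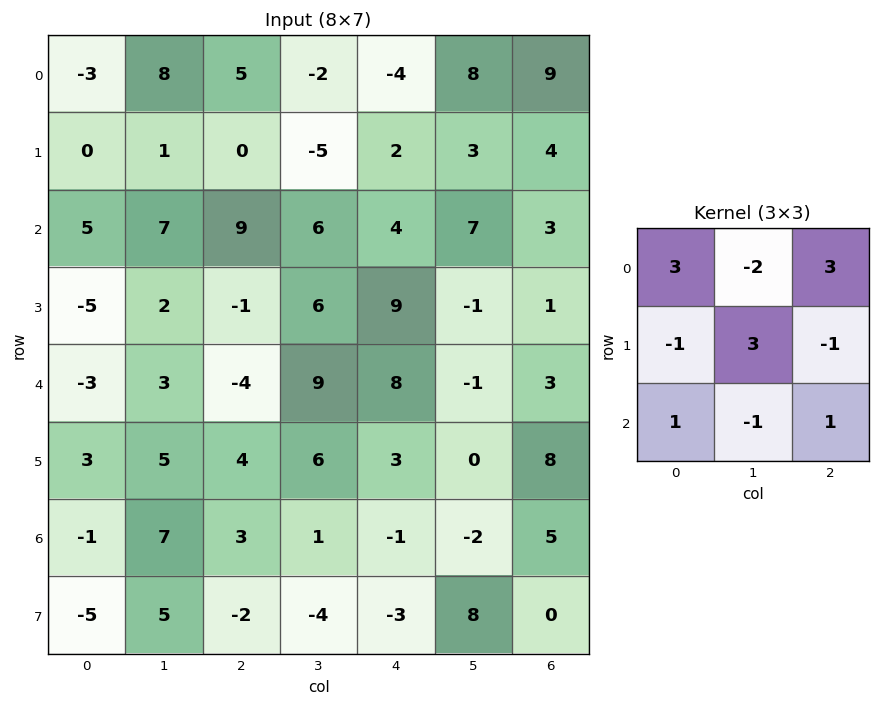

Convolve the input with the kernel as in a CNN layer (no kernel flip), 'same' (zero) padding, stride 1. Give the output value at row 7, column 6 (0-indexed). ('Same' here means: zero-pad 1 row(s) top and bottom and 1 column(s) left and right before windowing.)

-24

The receptive field on the zero-padded input at this output position is [-2 5 0 / 8 0 0 / 0 0 0]. Elementwise product with the kernel and sum: -2·3 + 5·-2 + 0·3 + 8·-1 + 0·3 + 0·-1 + 0·1 + 0·-1 + 0·1.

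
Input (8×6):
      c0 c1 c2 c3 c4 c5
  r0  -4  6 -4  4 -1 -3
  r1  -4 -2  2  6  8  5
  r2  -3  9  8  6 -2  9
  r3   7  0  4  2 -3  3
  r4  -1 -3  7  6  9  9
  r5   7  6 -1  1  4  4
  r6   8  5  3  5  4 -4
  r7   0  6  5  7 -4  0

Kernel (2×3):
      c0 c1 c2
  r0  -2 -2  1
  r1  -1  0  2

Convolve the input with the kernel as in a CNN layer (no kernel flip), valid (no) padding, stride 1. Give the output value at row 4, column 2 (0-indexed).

-8

The receptive field on the input at this output position is [7 6 9 / -1 1 4]. Elementwise product with the kernel and sum: 7·-2 + 6·-2 + 9·1 + -1·-1 + 4·2.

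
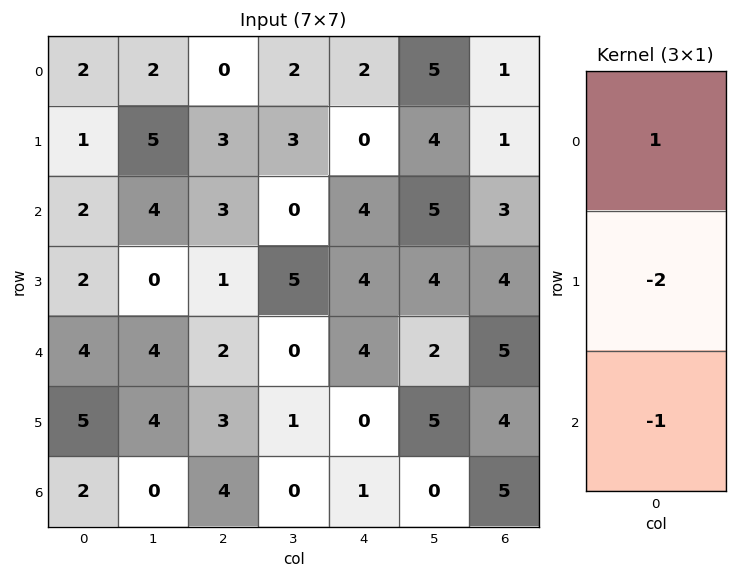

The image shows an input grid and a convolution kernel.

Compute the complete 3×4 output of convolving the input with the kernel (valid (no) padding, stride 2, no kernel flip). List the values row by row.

-2 -9 -2 -4
-6 -1 -8 -10
-8 -8 3 -8

Output[0,0]: The receptive field on the input at this output position is [2 / 1 / 2]. Elementwise product with the kernel and sum: 2·1 + 1·-2 + 2·-1.
Output[0,1]: The receptive field on the input at this output position is [0 / 3 / 3]. Elementwise product with the kernel and sum: 0·1 + 3·-2 + 3·-1.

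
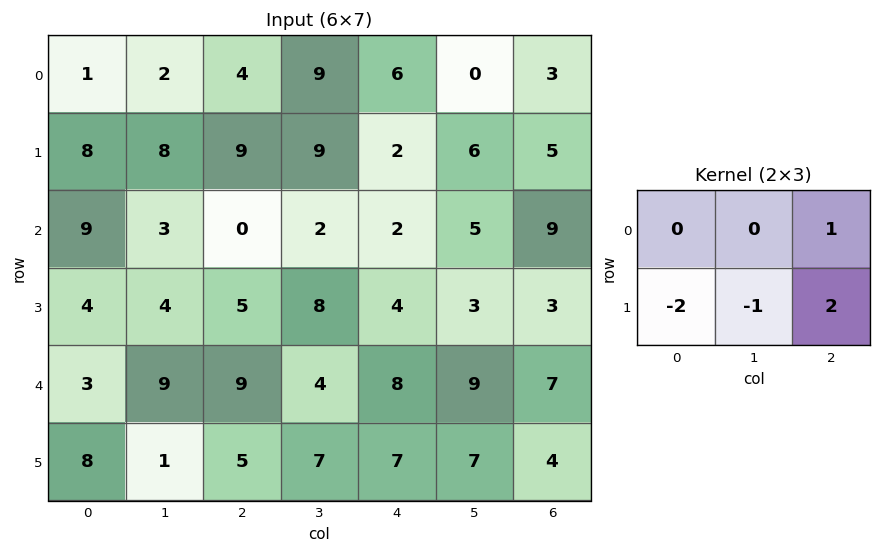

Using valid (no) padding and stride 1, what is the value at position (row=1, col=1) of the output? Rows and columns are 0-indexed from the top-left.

The receptive field on the input at this output position is [8 9 9 / 3 0 2]. Elementwise product with the kernel and sum: 9·1 + 3·-2 + 0·-1 + 2·2.

7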